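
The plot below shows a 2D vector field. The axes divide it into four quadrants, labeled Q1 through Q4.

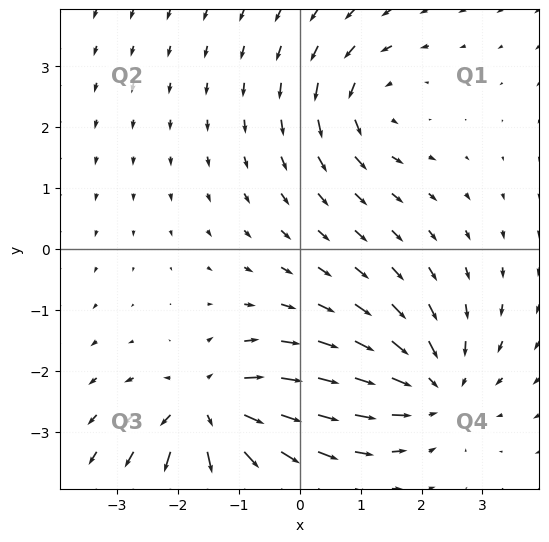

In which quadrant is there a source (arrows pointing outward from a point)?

Q3

The source sits at approximately (-1.5, -2.6), which lies in quadrant Q3. The divergence there is about +6, positive as expected for a source.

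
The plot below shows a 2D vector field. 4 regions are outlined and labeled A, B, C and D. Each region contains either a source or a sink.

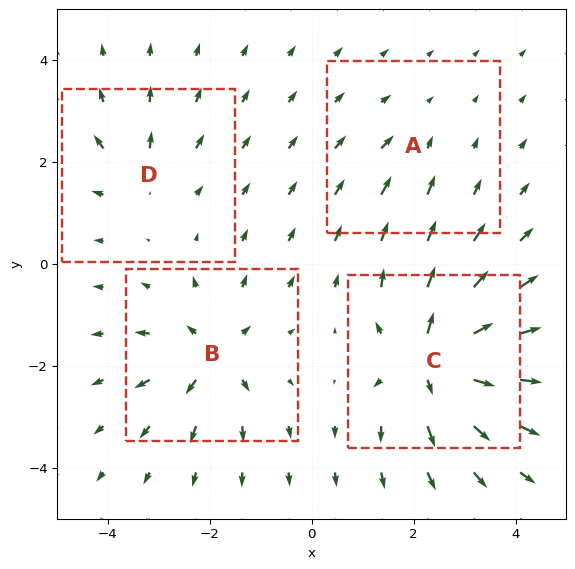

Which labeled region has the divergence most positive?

Divergence at each region's feature centre — A: about -2, B: about +6, C: about +9, D: about +4. Region C is most positive.

C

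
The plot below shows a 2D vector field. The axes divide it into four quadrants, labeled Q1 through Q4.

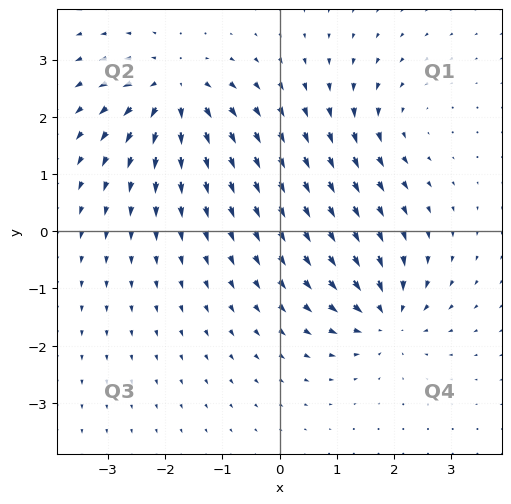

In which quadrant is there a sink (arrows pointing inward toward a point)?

The sink sits at approximately (1.9, -1.5), which lies in quadrant Q4. The divergence there is about -5, negative as expected for a sink.

Q4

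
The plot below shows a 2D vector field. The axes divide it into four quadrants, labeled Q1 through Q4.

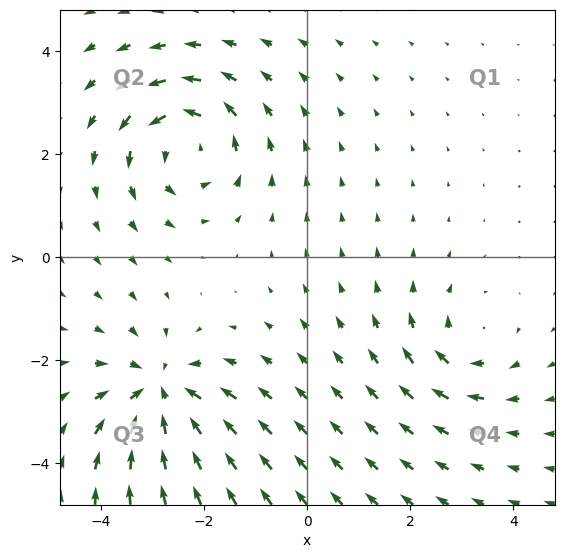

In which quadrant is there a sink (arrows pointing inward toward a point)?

Q3

The sink sits at approximately (-2.8, -2.6), which lies in quadrant Q3. The divergence there is about -5, negative as expected for a sink.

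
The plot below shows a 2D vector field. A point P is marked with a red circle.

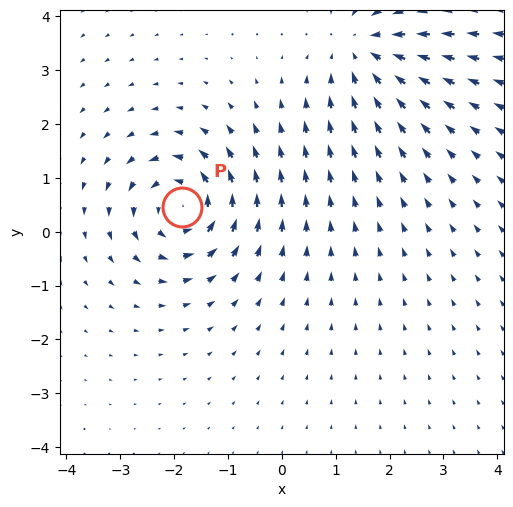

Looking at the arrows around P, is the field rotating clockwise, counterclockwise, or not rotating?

counterclockwise

Near P at (-1.9, 0.5) the arrows circulate counterclockwise. The curl (z-component) there is about +6; positive curl means counterclockwise rotation.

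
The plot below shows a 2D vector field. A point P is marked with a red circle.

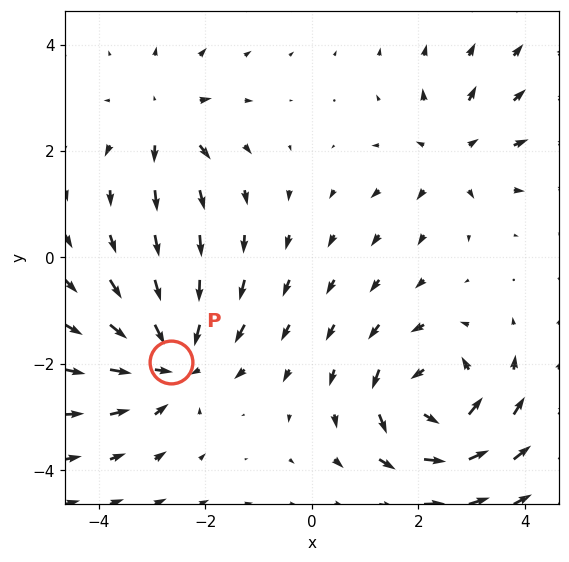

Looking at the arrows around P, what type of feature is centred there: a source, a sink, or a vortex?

At P (-2.6, -2.0) the arrows converge inward. Divergence about -5, curl ≈0 — negative divergence with near-zero curl is a sink.

sink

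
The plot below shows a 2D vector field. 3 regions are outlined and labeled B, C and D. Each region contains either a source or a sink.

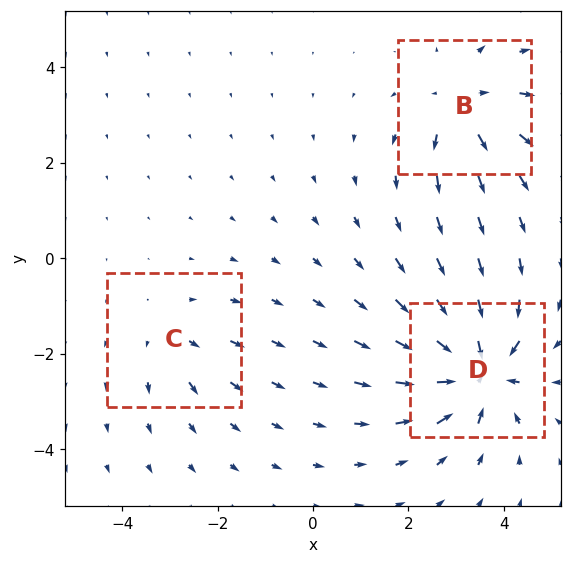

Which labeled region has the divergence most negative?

D

Divergence at each region's feature centre — B: about +4, C: about +2, D: about -6. Region D is most negative.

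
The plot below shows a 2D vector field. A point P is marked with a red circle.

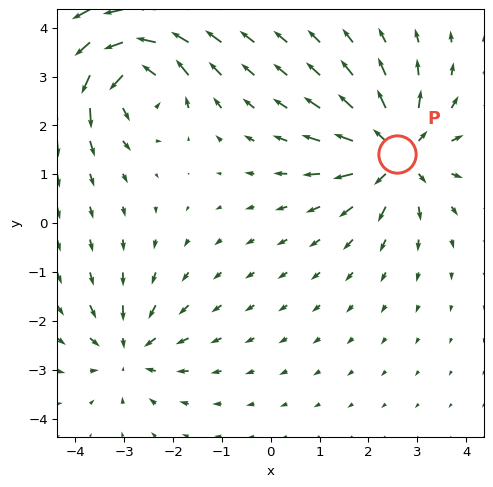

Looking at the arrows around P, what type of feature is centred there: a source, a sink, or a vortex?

At P (2.6, 1.4) the arrows spread outward. Divergence about +5, curl ≈0 — positive divergence with near-zero curl is a source.

source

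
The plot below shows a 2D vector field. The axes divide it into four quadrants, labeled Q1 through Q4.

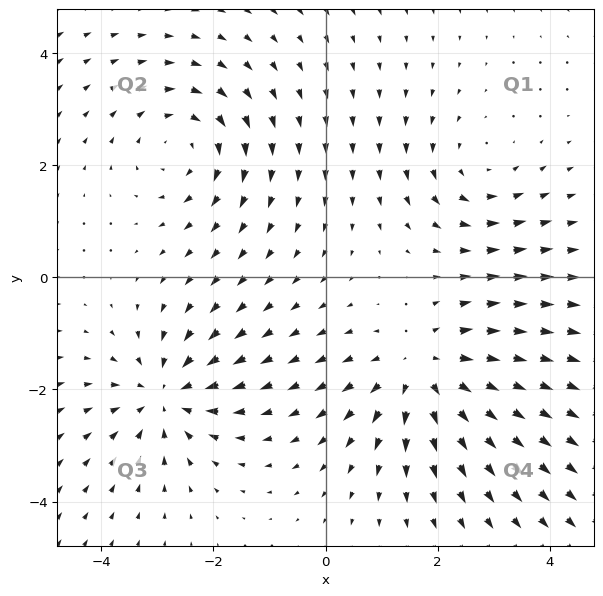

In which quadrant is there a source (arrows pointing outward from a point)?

The source sits at approximately (1.8, -1.7), which lies in quadrant Q4. The divergence there is about +4, positive as expected for a source.

Q4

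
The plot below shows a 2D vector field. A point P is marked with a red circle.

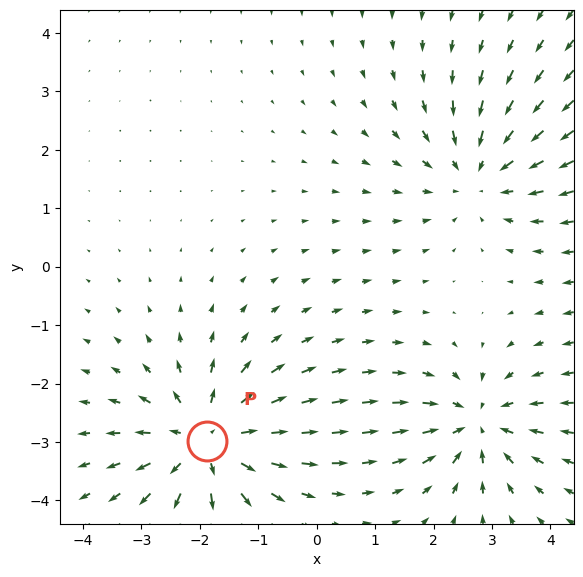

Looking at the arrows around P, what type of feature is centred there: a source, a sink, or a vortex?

At P (-1.9, -3.0) the arrows spread outward. Divergence about +5, curl ≈0 — positive divergence with near-zero curl is a source.

source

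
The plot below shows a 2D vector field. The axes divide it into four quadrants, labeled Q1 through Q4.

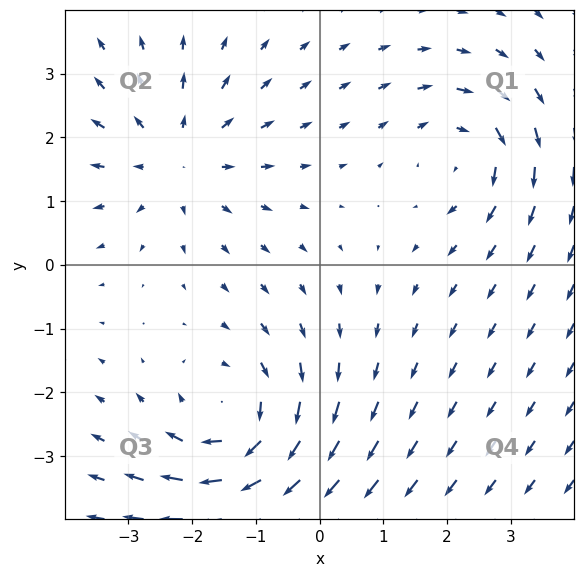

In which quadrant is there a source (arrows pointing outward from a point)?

The source sits at approximately (-2.2, 1.7), which lies in quadrant Q2. The divergence there is about +3, positive as expected for a source.

Q2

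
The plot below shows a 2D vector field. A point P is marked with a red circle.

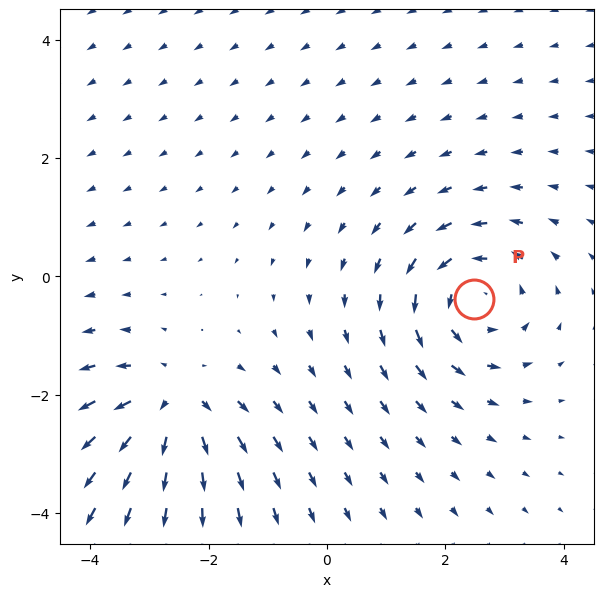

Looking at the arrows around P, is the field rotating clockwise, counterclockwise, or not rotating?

Near P at (2.5, -0.4) the arrows circulate counterclockwise. The curl (z-component) there is about +5; positive curl means counterclockwise rotation.

counterclockwise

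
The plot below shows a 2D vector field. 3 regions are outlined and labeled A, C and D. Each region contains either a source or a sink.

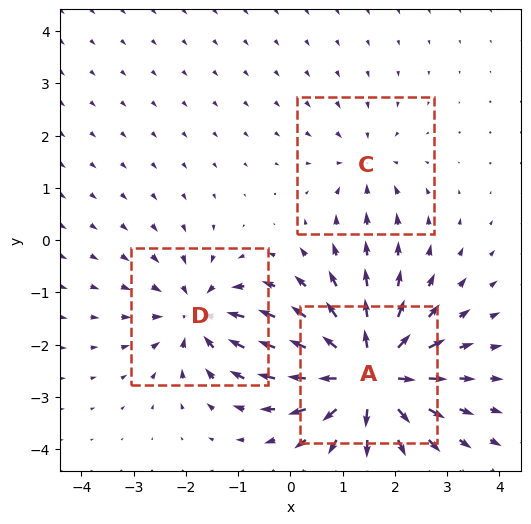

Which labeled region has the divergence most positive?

A

Divergence at each region's feature centre — A: about +6, C: about -2, D: about -4. Region A is most positive.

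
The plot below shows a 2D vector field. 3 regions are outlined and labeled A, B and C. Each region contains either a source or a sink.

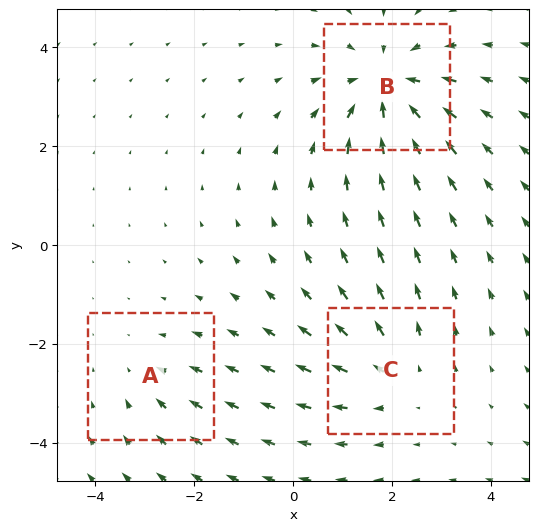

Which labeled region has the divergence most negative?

Divergence at each region's feature centre — A: about -2, B: about -5, C: about +3. Region B is most negative.

B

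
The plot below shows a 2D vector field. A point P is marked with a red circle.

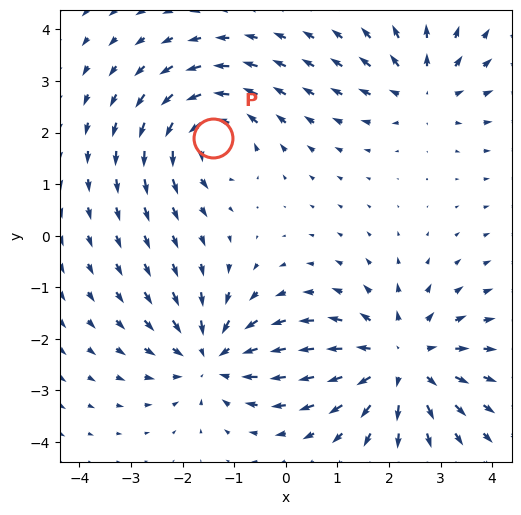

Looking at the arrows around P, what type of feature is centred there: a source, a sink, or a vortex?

At P (-1.4, 1.9) the arrows circulate counterclockwise. Divergence ≈0, curl about +4 — near-zero divergence with nonzero curl is a vortex.

vortex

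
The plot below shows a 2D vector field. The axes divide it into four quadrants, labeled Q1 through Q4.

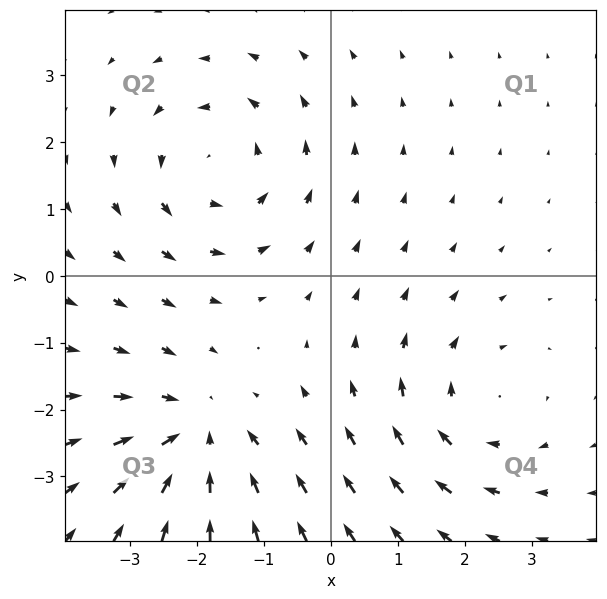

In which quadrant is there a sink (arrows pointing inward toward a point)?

The sink sits at approximately (-2.0, -2.4), which lies in quadrant Q3. The divergence there is about -5, negative as expected for a sink.

Q3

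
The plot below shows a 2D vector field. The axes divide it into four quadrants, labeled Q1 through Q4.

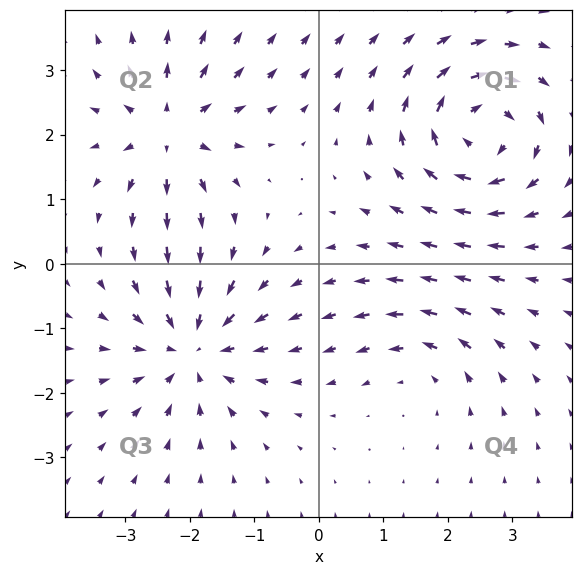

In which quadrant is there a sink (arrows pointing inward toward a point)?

The sink sits at approximately (-2.0, -1.3), which lies in quadrant Q3. The divergence there is about -5, negative as expected for a sink.

Q3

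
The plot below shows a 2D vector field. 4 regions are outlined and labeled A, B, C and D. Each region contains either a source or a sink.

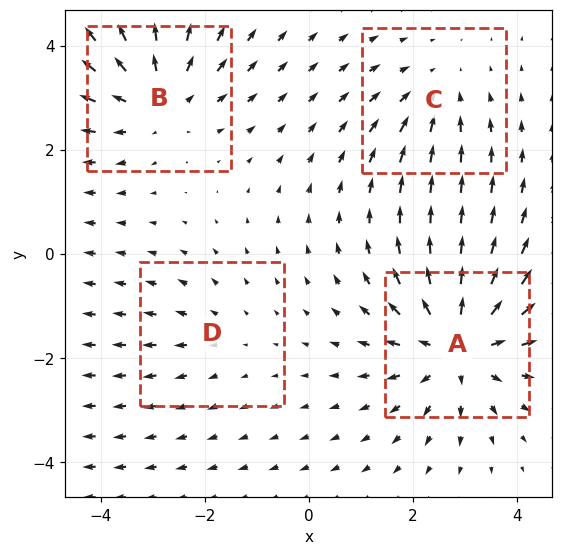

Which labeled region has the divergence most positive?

Divergence at each region's feature centre — A: about +6, B: about +4, C: about -3, D: about +2. Region A is most positive.

A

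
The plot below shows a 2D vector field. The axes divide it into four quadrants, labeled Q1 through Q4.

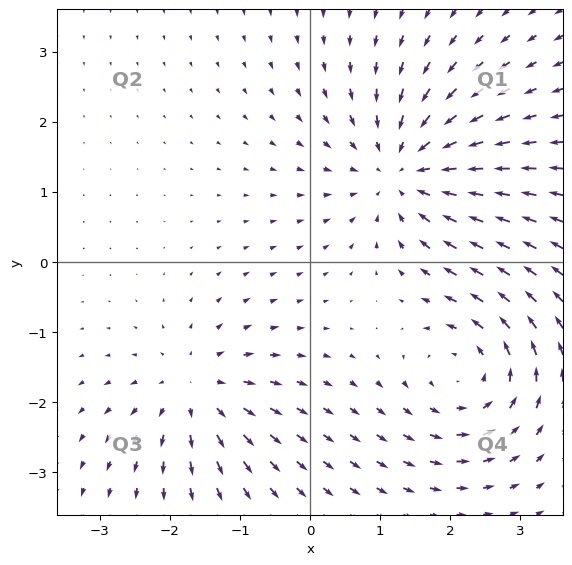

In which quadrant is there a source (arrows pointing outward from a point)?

Q3

The source sits at approximately (-1.6, -1.8), which lies in quadrant Q3. The divergence there is about +4, positive as expected for a source.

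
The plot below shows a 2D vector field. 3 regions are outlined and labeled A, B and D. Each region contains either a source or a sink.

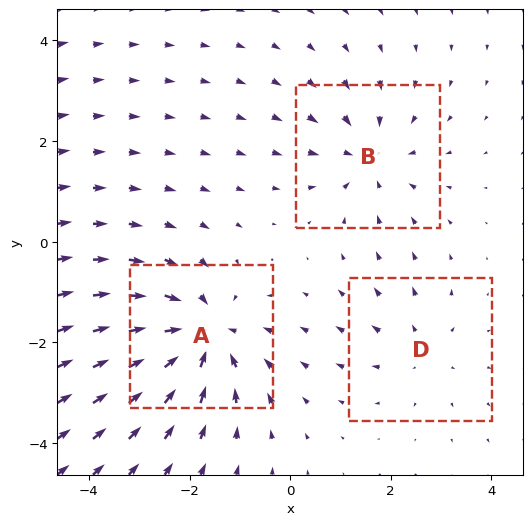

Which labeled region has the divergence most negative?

A

Divergence at each region's feature centre — A: about -5, B: about -3, D: about +2. Region A is most negative.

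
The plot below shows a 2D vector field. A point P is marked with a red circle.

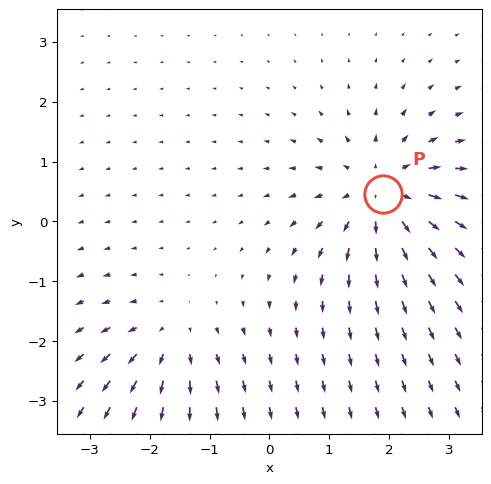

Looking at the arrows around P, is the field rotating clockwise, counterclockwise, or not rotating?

not rotating

Near P at (1.9, 0.5) the arrows show no circulation. The curl there is ≈0.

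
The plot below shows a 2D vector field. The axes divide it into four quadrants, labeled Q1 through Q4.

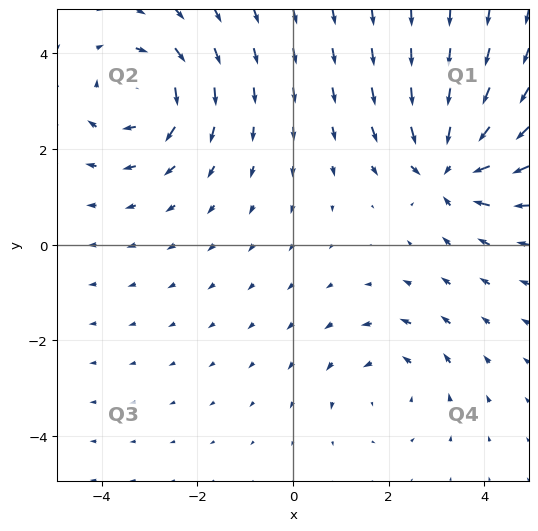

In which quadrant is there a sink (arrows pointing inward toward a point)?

The sink sits at approximately (3.3, 1.6), which lies in quadrant Q1. The divergence there is about -5, negative as expected for a sink.

Q1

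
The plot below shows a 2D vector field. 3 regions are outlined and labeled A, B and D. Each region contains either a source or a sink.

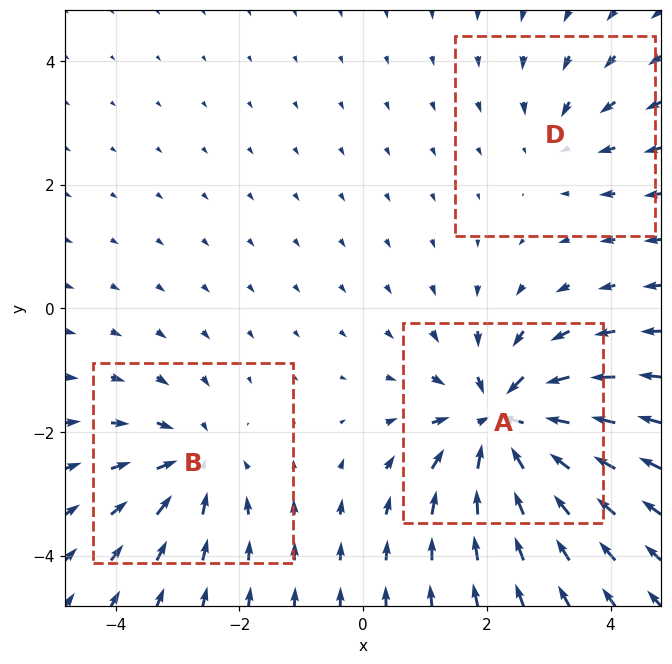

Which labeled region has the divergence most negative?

Divergence at each region's feature centre — A: about -6, B: about -3, D: about -2. Region A is most negative.

A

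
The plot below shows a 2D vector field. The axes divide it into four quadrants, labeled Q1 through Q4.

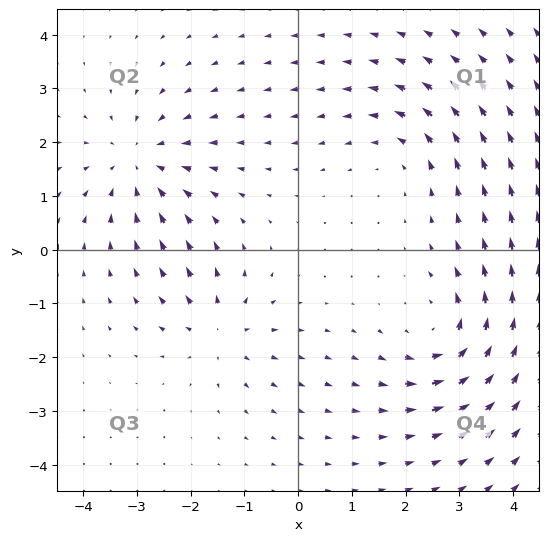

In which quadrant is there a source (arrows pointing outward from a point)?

Q3

The source sits at approximately (-1.4, -1.5), which lies in quadrant Q3. The divergence there is about +4, positive as expected for a source.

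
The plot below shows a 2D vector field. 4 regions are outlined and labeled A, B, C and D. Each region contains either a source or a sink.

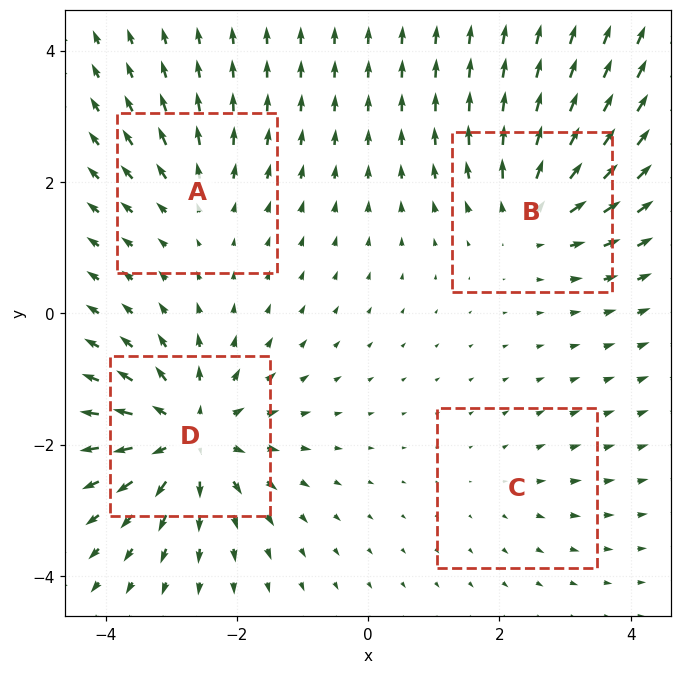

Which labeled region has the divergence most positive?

Divergence at each region's feature centre — A: about +3, B: about +6, C: about +2, D: about +8. Region D is most positive.

D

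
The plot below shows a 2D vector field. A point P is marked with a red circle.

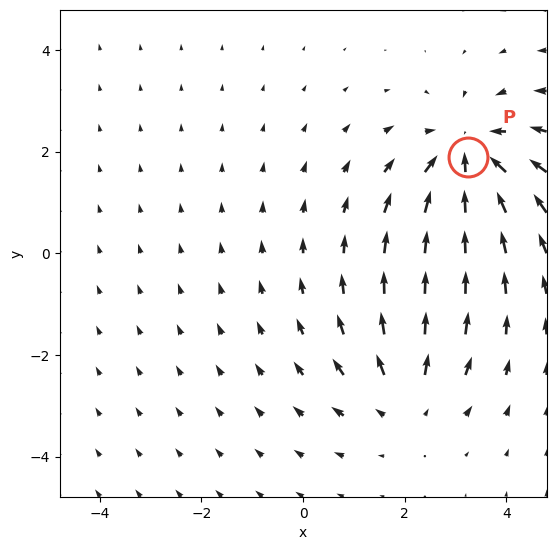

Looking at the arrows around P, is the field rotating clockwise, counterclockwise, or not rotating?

Near P at (3.3, 1.9) the arrows show no circulation. The curl there is ≈0.

not rotating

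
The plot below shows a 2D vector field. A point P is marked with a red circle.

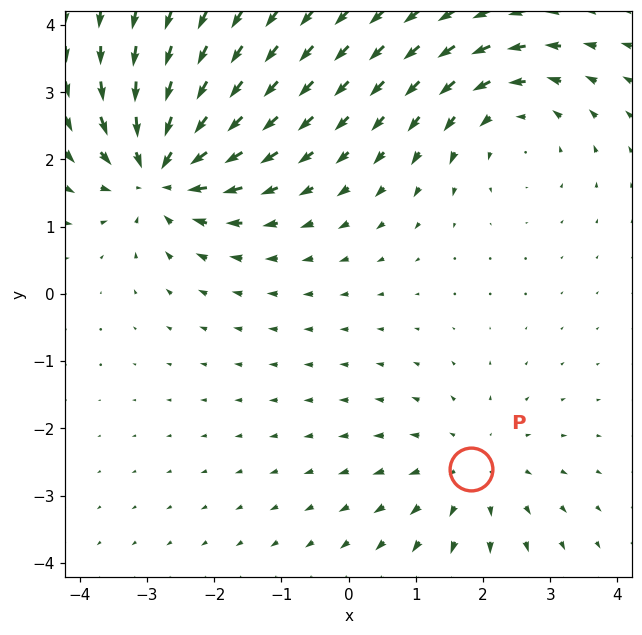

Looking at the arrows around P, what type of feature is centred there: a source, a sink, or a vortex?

source

At P (1.8, -2.6) the arrows spread outward. Divergence about +2, curl ≈0 — positive divergence with near-zero curl is a source.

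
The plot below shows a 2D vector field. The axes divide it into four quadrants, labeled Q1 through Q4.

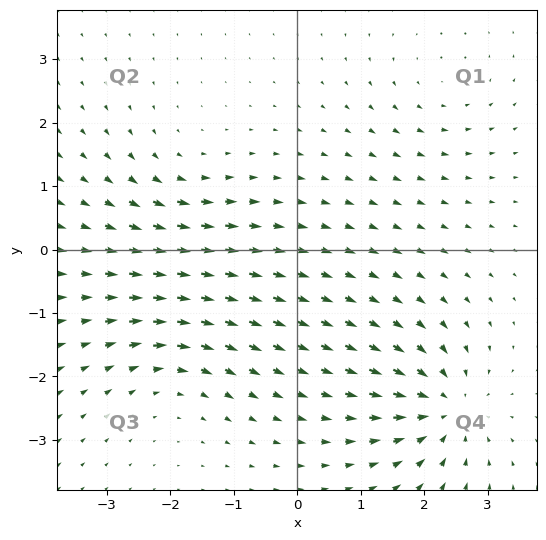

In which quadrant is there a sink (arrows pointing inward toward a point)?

The sink sits at approximately (2.3, -2.5), which lies in quadrant Q4. The divergence there is about -7, negative as expected for a sink.

Q4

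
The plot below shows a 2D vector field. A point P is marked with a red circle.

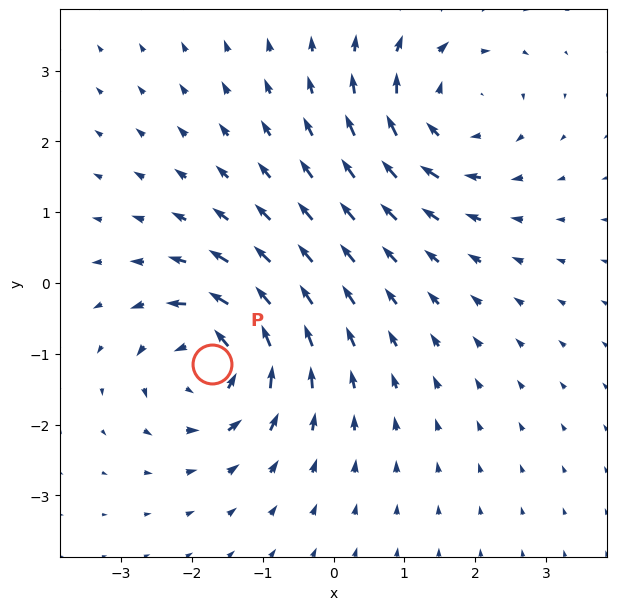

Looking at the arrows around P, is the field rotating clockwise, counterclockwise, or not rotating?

counterclockwise

Near P at (-1.7, -1.1) the arrows circulate counterclockwise. The curl (z-component) there is about +6; positive curl means counterclockwise rotation.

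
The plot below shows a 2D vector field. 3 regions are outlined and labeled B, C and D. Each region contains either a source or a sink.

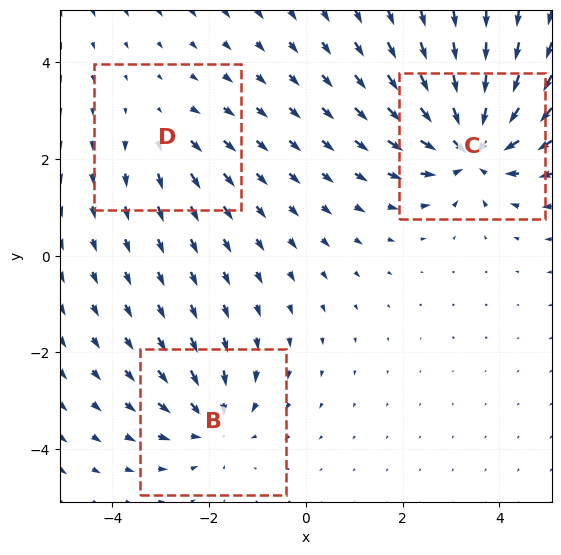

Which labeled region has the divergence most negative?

Divergence at each region's feature centre — B: about -3, C: about -6, D: about +2. Region C is most negative.

C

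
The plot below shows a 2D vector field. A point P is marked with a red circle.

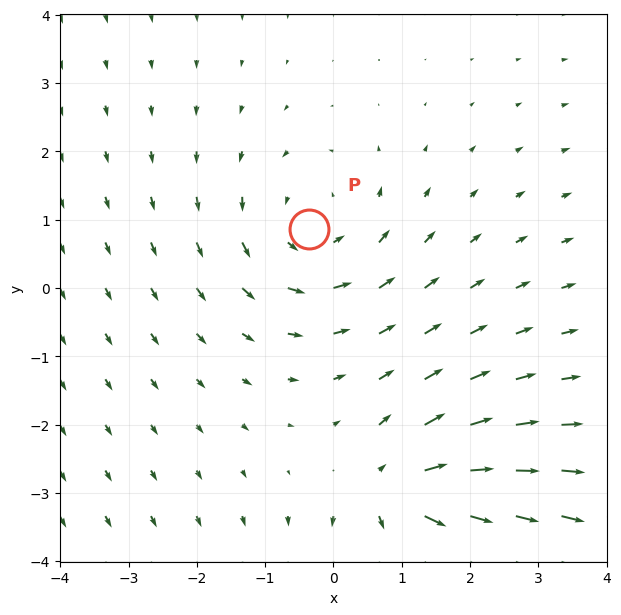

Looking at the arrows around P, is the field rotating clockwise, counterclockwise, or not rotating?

counterclockwise

Near P at (-0.4, 0.9) the arrows circulate counterclockwise. The curl (z-component) there is about +2; positive curl means counterclockwise rotation.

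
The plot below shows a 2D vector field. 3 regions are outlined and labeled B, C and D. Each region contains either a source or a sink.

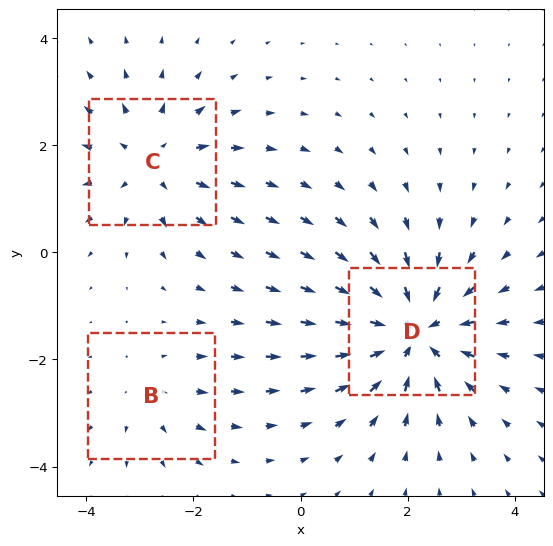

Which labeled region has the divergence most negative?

Divergence at each region's feature centre — B: about +2, C: about +3, D: about -5. Region D is most negative.

D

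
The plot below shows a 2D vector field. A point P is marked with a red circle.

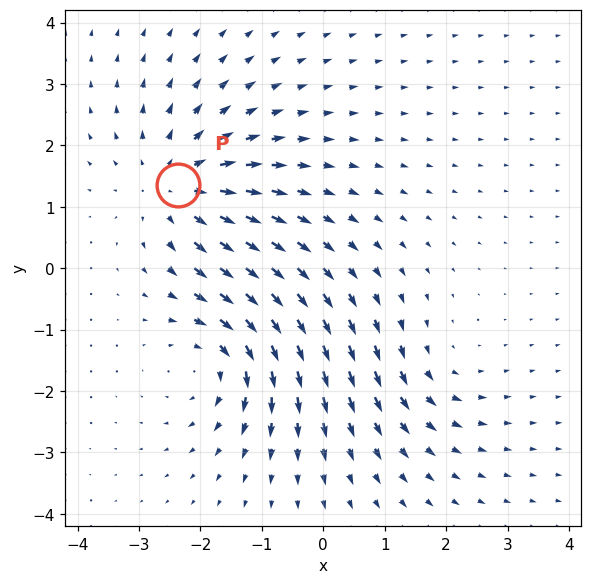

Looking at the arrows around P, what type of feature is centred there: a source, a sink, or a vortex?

At P (-2.4, 1.4) the arrows spread outward. Divergence about +5, curl ≈0 — positive divergence with near-zero curl is a source.

source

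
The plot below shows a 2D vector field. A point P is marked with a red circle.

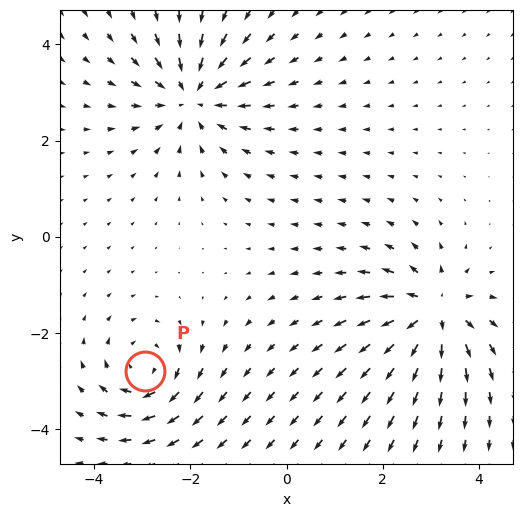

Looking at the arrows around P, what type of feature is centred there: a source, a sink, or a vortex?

vortex

At P (-2.9, -2.8) the arrows circulate clockwise. Divergence ≈0, curl about -5 — near-zero divergence with nonzero curl is a vortex.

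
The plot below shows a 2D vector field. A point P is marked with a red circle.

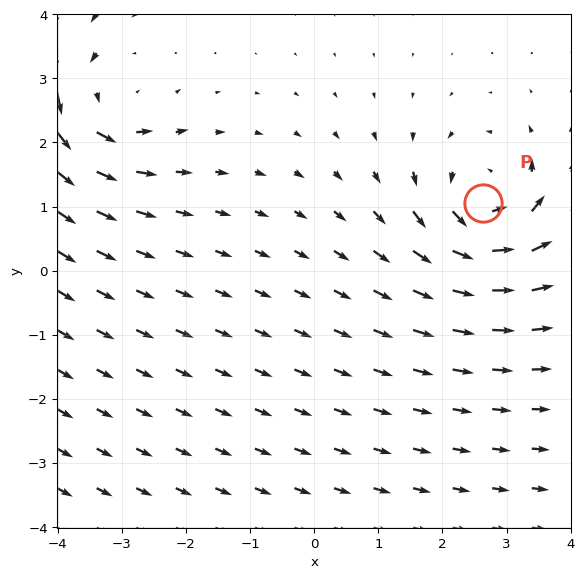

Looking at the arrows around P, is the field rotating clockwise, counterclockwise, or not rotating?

counterclockwise

Near P at (2.6, 1.0) the arrows circulate counterclockwise. The curl (z-component) there is about +5; positive curl means counterclockwise rotation.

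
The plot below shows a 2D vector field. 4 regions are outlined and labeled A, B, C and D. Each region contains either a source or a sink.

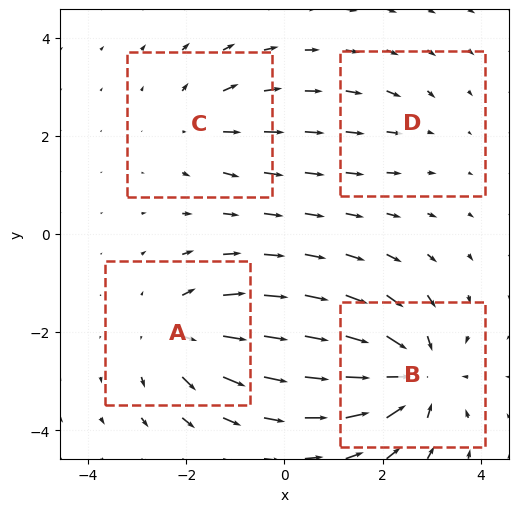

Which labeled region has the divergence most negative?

Divergence at each region's feature centre — A: about +5, B: about -7, C: about +3, D: about -2. Region B is most negative.

B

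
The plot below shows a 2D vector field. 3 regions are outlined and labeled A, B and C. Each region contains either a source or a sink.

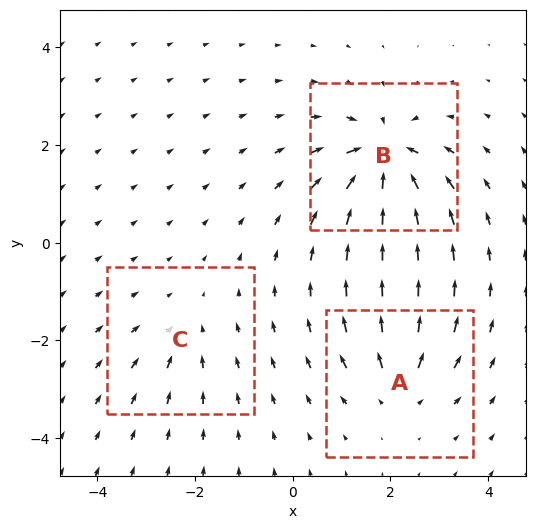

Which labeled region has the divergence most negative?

B

Divergence at each region's feature centre — A: about +4, B: about -6, C: about -2. Region B is most negative.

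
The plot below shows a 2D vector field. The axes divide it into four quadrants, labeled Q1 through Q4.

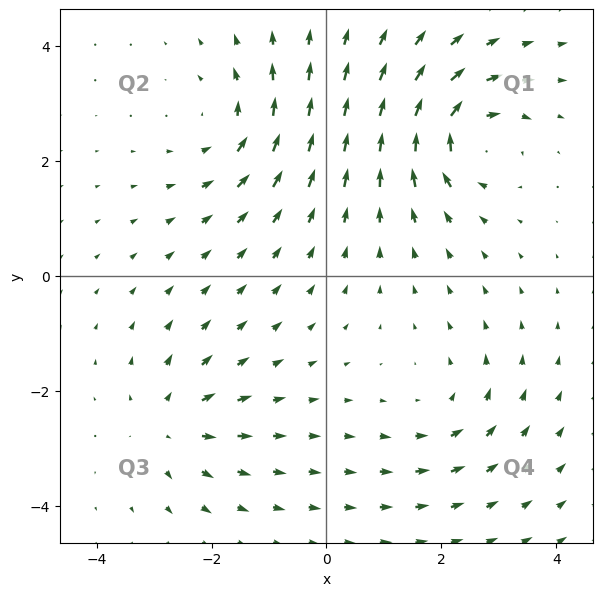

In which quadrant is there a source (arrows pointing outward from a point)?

The source sits at approximately (-2.7, -2.6), which lies in quadrant Q3. The divergence there is about +4, positive as expected for a source.

Q3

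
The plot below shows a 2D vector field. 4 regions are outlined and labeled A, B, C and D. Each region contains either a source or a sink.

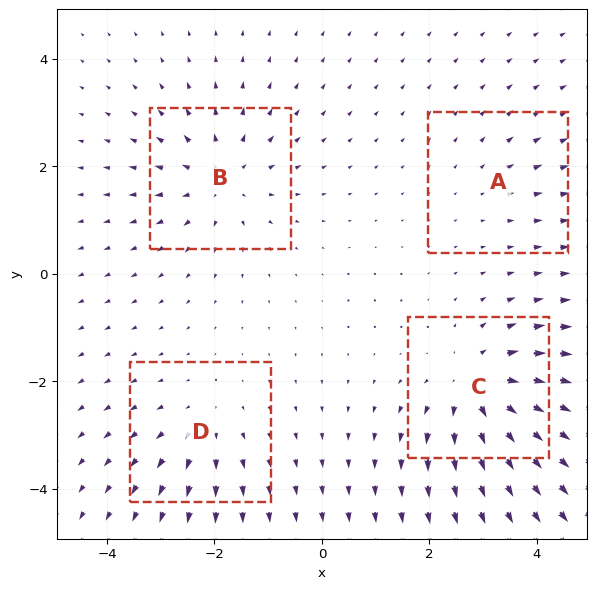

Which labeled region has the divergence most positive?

C

Divergence at each region's feature centre — A: about +2, B: about +5, C: about +6, D: about +3. Region C is most positive.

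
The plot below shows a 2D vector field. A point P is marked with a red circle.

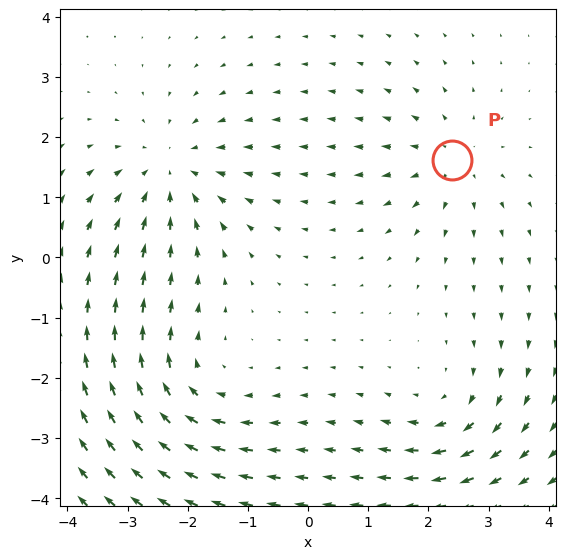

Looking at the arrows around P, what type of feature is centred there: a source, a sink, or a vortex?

source

At P (2.4, 1.6) the arrows spread outward. Divergence about +3, curl ≈0 — positive divergence with near-zero curl is a source.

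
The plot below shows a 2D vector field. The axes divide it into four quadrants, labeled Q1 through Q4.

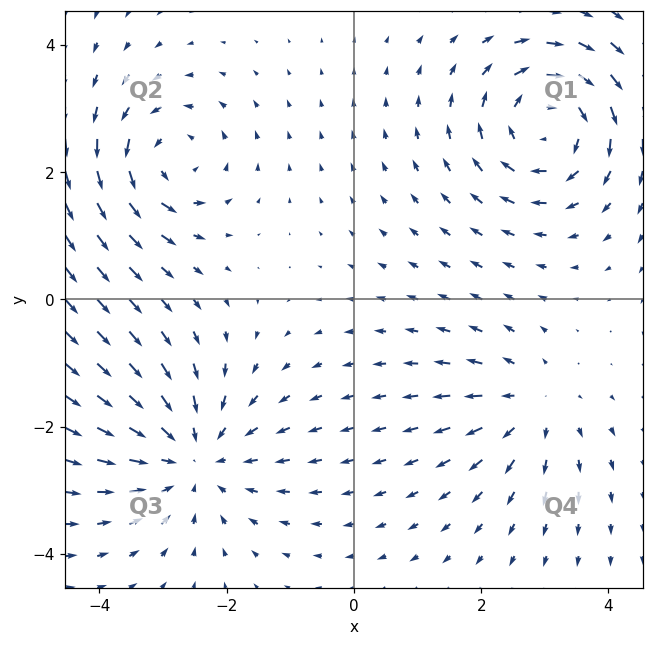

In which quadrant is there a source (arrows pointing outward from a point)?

The source sits at approximately (2.8, -1.7), which lies in quadrant Q4. The divergence there is about +3, positive as expected for a source.

Q4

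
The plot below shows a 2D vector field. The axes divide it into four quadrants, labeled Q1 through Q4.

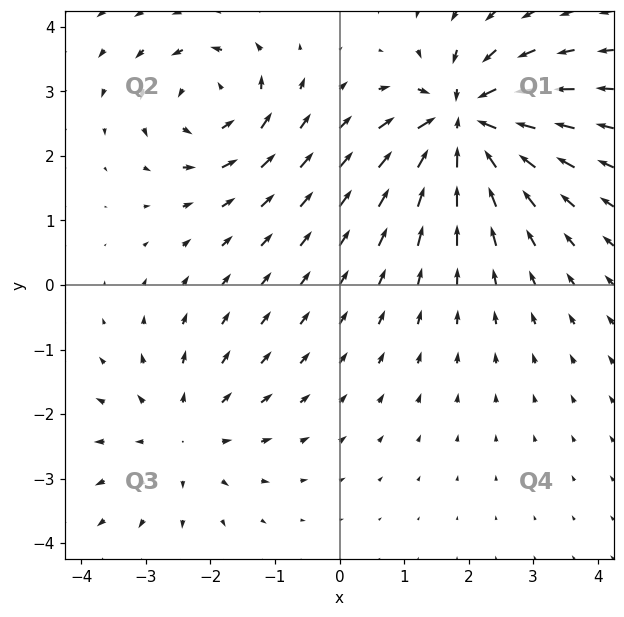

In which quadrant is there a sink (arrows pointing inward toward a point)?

The sink sits at approximately (1.9, 2.5), which lies in quadrant Q1. The divergence there is about -6, negative as expected for a sink.

Q1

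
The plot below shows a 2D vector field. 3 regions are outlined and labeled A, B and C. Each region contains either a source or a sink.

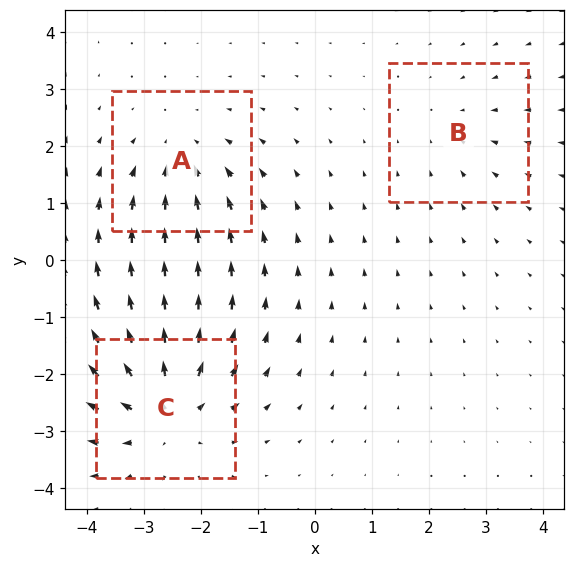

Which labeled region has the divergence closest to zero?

Divergence at each region's feature centre — A: about -3, B: about -2, C: about +5. Region B is closest to zero.

B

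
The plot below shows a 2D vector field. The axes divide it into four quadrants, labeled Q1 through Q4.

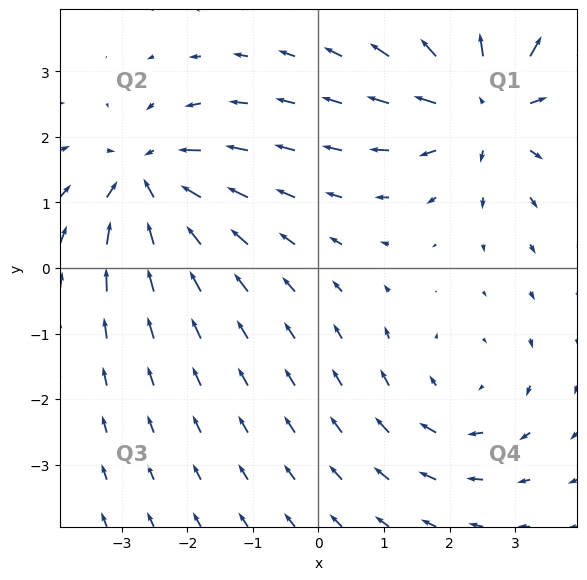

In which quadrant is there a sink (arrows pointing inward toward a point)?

The sink sits at approximately (-2.6, 1.3), which lies in quadrant Q2. The divergence there is about -4, negative as expected for a sink.

Q2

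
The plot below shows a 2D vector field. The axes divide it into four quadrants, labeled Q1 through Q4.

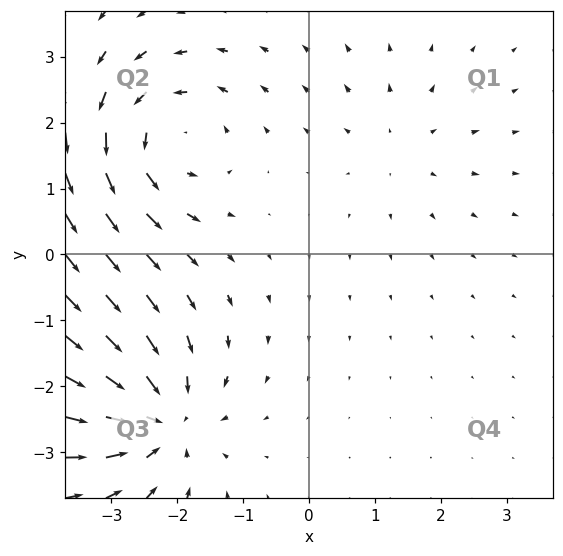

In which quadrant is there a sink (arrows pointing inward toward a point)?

Q3

The sink sits at approximately (-2.3, -2.5), which lies in quadrant Q3. The divergence there is about -6, negative as expected for a sink.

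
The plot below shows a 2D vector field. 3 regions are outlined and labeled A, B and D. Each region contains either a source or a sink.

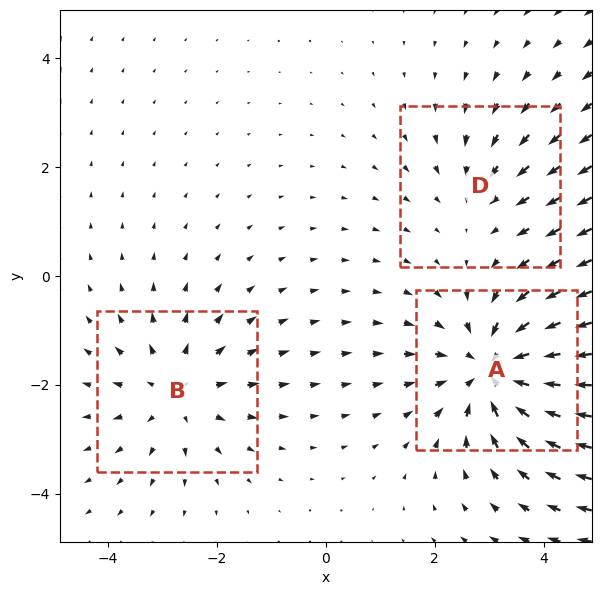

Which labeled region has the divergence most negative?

Divergence at each region's feature centre — A: about -4, B: about +3, D: about -2. Region A is most negative.

A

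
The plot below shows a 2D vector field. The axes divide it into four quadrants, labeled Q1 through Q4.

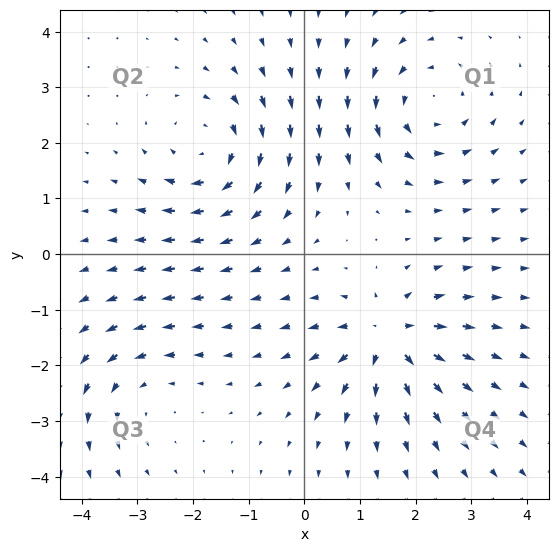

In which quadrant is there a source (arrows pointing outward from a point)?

Q4

The source sits at approximately (1.5, -1.5), which lies in quadrant Q4. The divergence there is about +7, positive as expected for a source.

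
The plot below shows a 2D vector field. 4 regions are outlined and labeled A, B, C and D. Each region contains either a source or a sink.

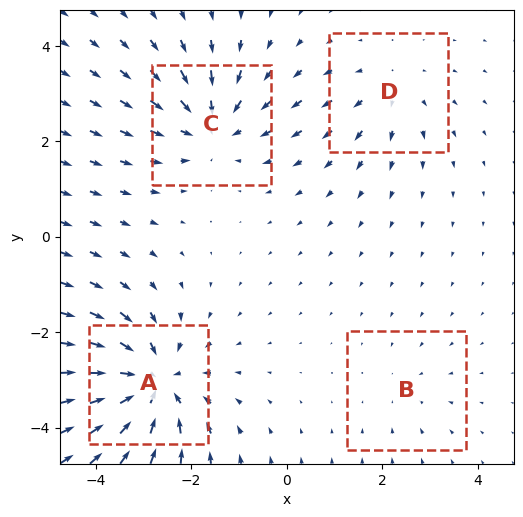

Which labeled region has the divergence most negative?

A

Divergence at each region's feature centre — A: about -7, B: about -2, C: about -5, D: about +3. Region A is most negative.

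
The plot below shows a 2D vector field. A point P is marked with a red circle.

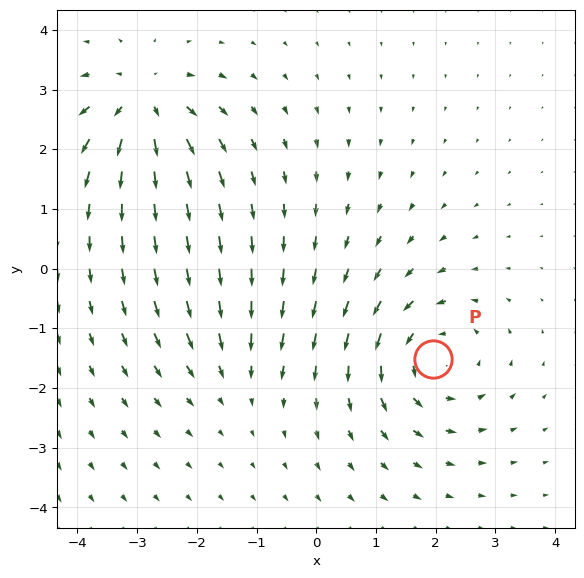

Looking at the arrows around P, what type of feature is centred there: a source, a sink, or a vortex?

At P (1.9, -1.5) the arrows circulate counterclockwise. Divergence ≈0, curl about +5 — near-zero divergence with nonzero curl is a vortex.

vortex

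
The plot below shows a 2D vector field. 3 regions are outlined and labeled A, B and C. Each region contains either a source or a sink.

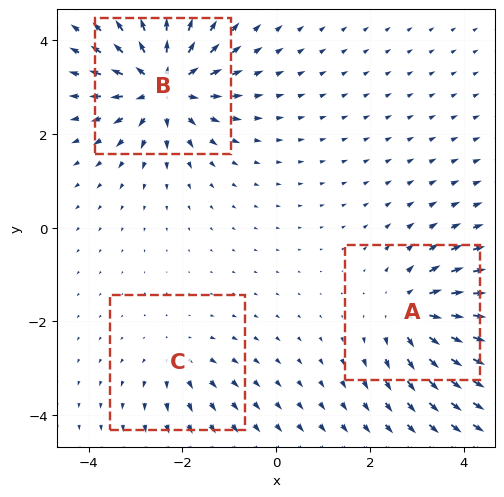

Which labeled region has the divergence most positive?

Divergence at each region's feature centre — A: about +4, B: about +6, C: about +2. Region B is most positive.

B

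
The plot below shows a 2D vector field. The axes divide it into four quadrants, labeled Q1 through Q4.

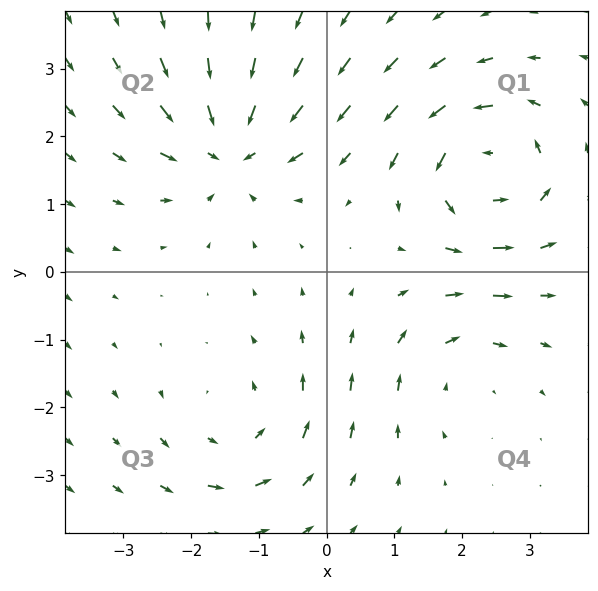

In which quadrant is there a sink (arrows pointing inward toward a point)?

The sink sits at approximately (-1.4, 1.8), which lies in quadrant Q2. The divergence there is about -6, negative as expected for a sink.

Q2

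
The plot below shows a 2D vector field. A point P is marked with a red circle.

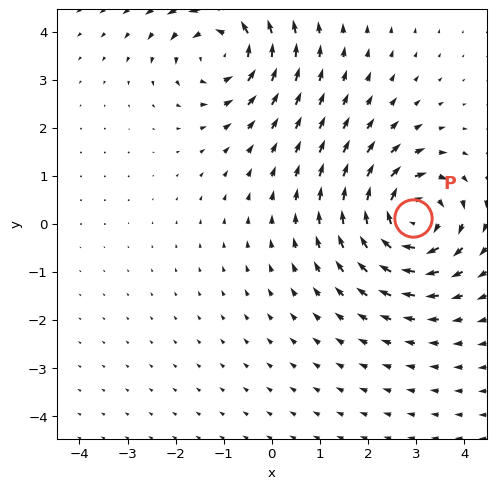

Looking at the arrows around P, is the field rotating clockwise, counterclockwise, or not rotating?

clockwise

Near P at (2.9, 0.1) the arrows circulate clockwise. The curl (z-component) there is about -4; negative curl means clockwise rotation.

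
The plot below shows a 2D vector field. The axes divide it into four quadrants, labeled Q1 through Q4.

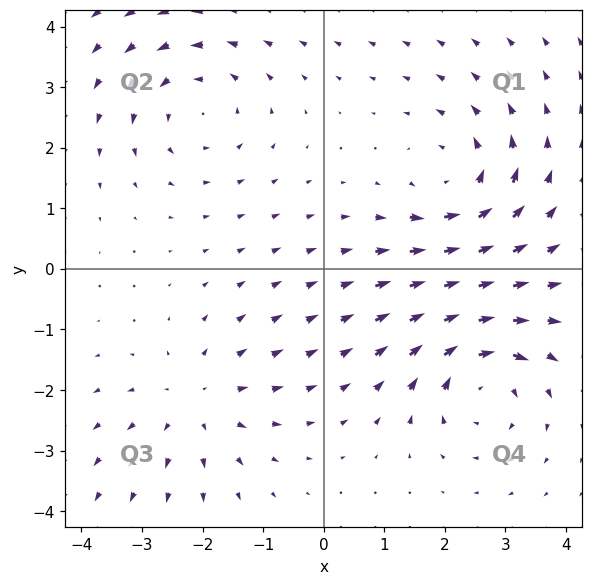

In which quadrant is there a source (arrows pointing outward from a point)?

The source sits at approximately (-2.1, -2.2), which lies in quadrant Q3. The divergence there is about +3, positive as expected for a source.

Q3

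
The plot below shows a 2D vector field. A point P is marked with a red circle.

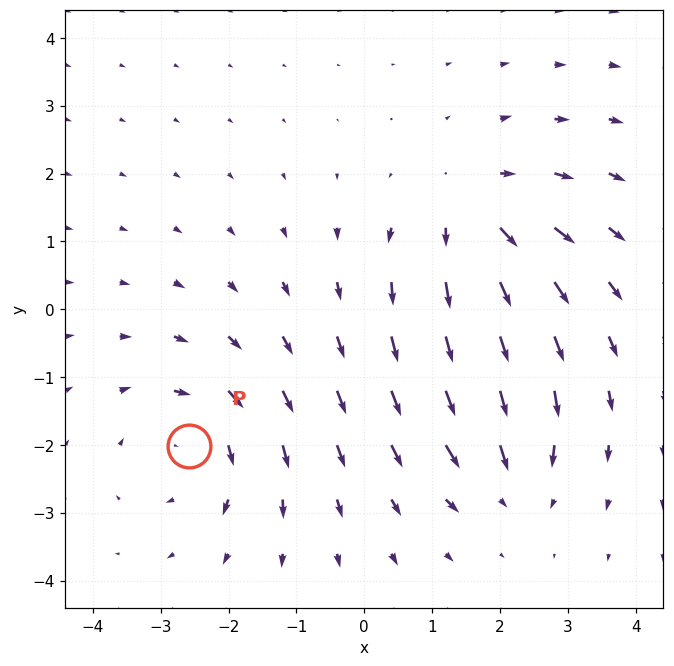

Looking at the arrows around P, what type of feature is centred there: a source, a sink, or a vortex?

vortex

At P (-2.6, -2.0) the arrows circulate clockwise. Divergence ≈0, curl about -4 — near-zero divergence with nonzero curl is a vortex.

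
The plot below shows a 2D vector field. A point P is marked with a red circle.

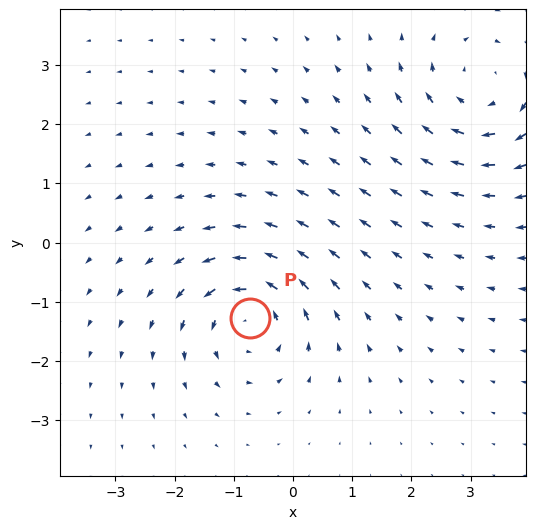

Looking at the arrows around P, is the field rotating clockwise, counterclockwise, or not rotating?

counterclockwise

Near P at (-0.7, -1.3) the arrows circulate counterclockwise. The curl (z-component) there is about +4; positive curl means counterclockwise rotation.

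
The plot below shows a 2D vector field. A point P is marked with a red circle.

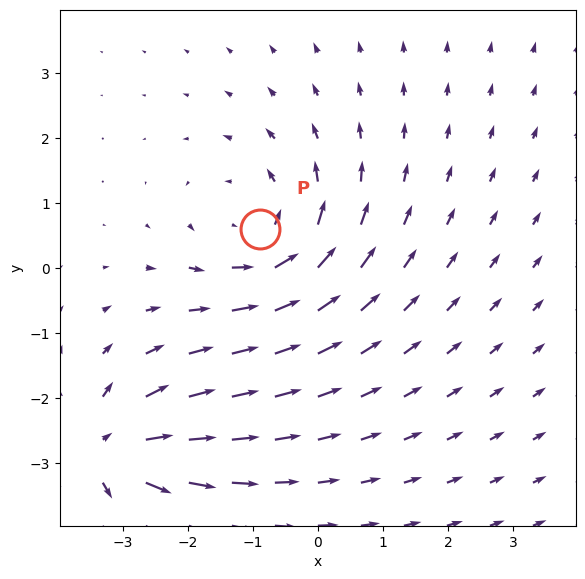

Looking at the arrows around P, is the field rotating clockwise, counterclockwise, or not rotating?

counterclockwise

Near P at (-0.9, 0.6) the arrows circulate counterclockwise. The curl (z-component) there is about +4; positive curl means counterclockwise rotation.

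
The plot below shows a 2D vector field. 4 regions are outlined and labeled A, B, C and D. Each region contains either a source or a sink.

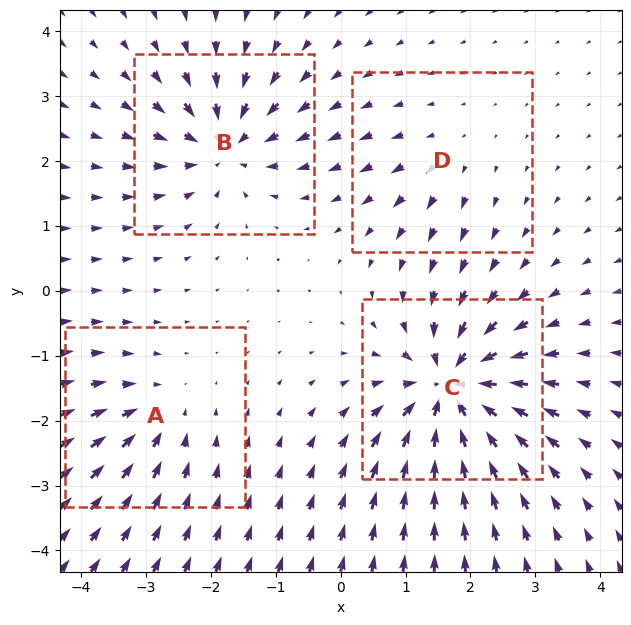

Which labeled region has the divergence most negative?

C

Divergence at each region's feature centre — A: about -4, B: about -6, C: about -9, D: about +3. Region C is most negative.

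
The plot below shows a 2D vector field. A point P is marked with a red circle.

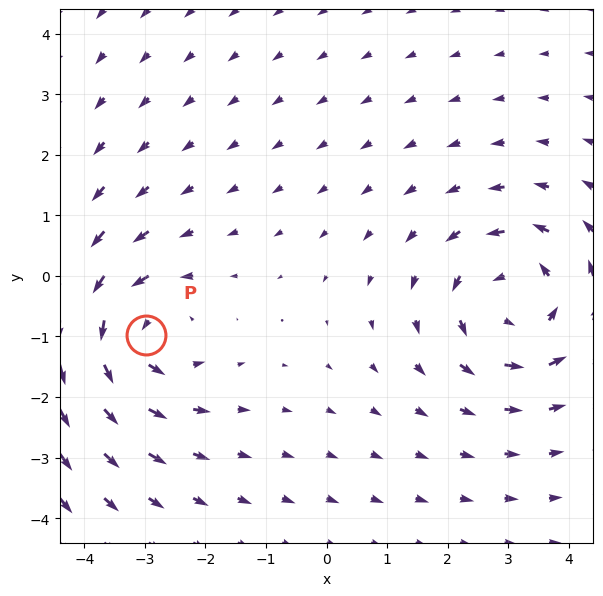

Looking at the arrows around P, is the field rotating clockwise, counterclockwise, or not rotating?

Near P at (-3.0, -1.0) the arrows circulate counterclockwise. The curl (z-component) there is about +4; positive curl means counterclockwise rotation.

counterclockwise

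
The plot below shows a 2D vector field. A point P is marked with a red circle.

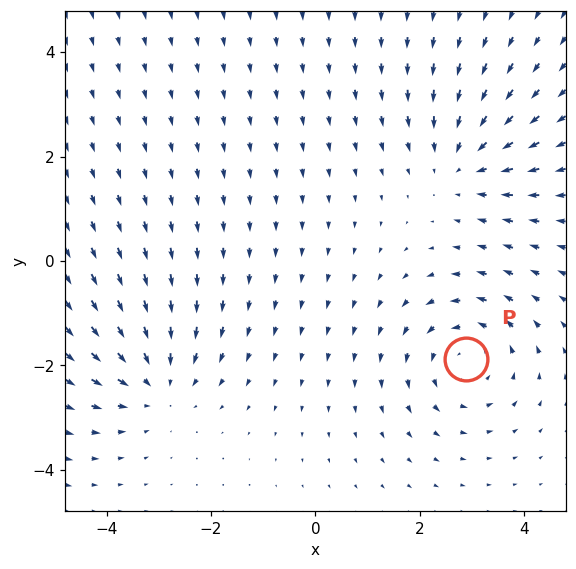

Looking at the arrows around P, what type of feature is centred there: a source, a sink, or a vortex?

vortex

At P (2.9, -1.9) the arrows circulate counterclockwise. Divergence ≈0, curl about +3 — near-zero divergence with nonzero curl is a vortex.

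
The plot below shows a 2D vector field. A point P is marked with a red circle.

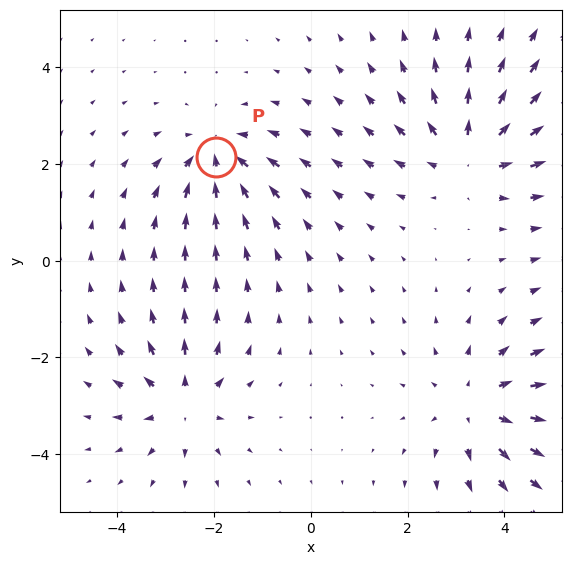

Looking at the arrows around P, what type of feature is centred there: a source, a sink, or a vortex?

sink

At P (-2.0, 2.1) the arrows converge inward. Divergence about -5, curl ≈0 — negative divergence with near-zero curl is a sink.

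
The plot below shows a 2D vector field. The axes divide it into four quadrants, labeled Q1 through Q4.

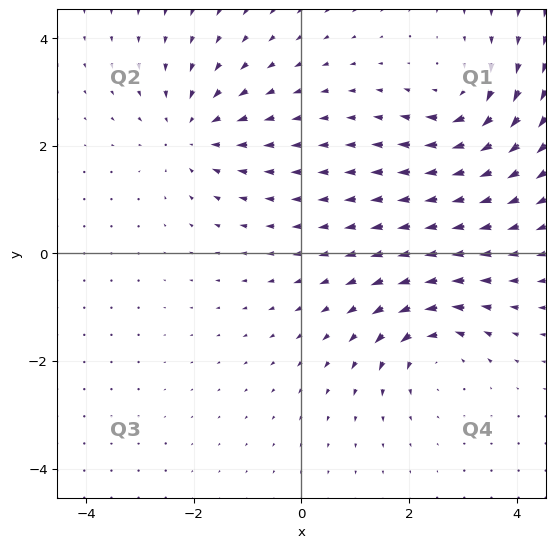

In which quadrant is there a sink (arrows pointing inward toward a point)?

Q2

The sink sits at approximately (-2.0, 2.3), which lies in quadrant Q2. The divergence there is about -5, negative as expected for a sink.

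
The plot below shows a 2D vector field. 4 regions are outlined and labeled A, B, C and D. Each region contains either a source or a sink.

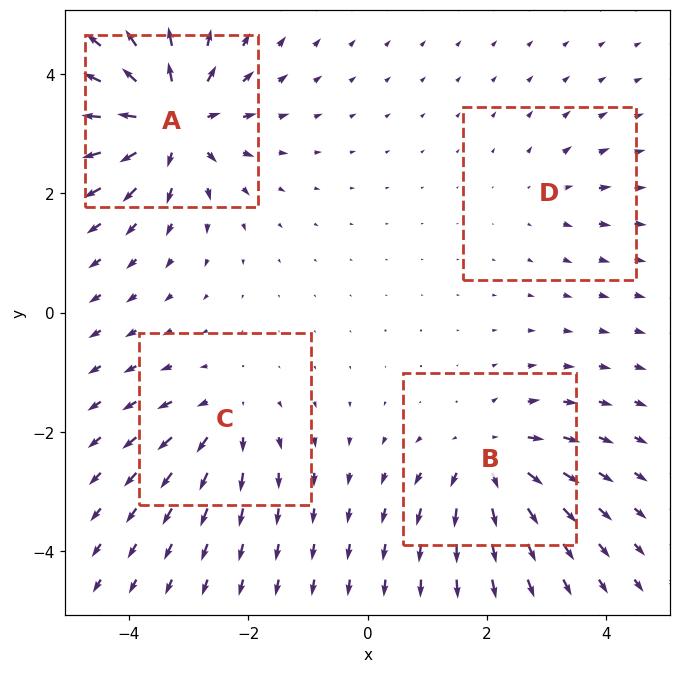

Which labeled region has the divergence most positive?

Divergence at each region's feature centre — A: about +8, B: about +6, C: about +4, D: about +2. Region A is most positive.

A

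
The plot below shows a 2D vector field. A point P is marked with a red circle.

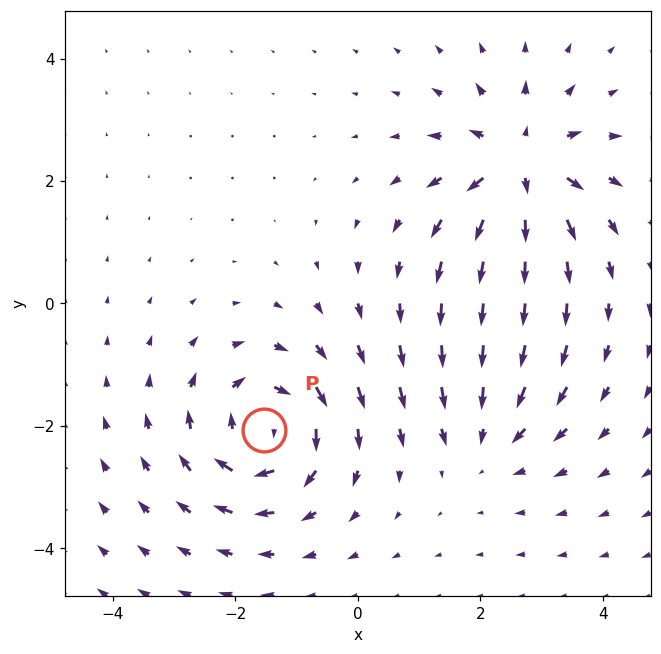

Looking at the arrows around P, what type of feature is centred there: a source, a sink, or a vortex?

At P (-1.5, -2.1) the arrows circulate clockwise. Divergence ≈0, curl about -6 — near-zero divergence with nonzero curl is a vortex.

vortex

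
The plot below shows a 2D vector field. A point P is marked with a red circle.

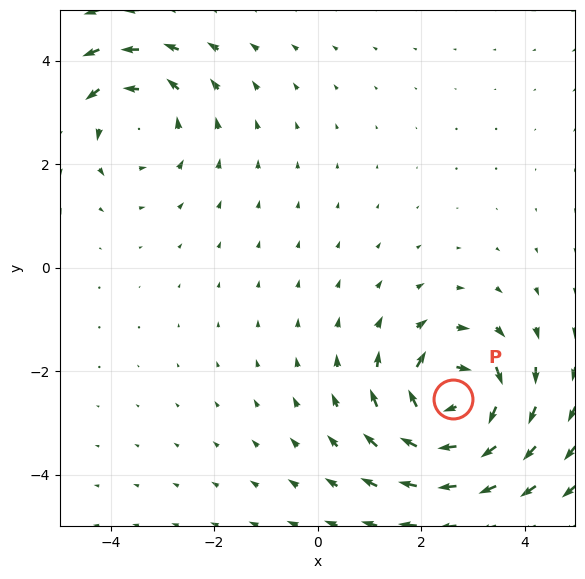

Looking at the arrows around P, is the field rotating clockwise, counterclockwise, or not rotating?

clockwise

Near P at (2.6, -2.5) the arrows circulate clockwise. The curl (z-component) there is about -5; negative curl means clockwise rotation.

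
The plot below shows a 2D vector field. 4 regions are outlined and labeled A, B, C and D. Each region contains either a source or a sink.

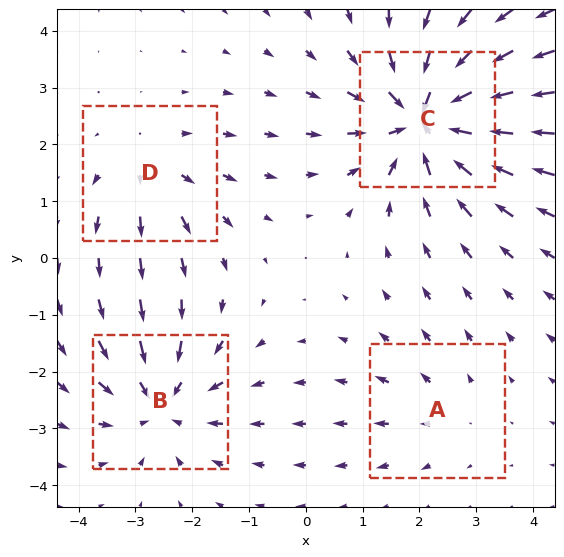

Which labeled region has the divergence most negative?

Divergence at each region's feature centre — A: about +2, B: about -5, C: about -7, D: about +3. Region C is most negative.

C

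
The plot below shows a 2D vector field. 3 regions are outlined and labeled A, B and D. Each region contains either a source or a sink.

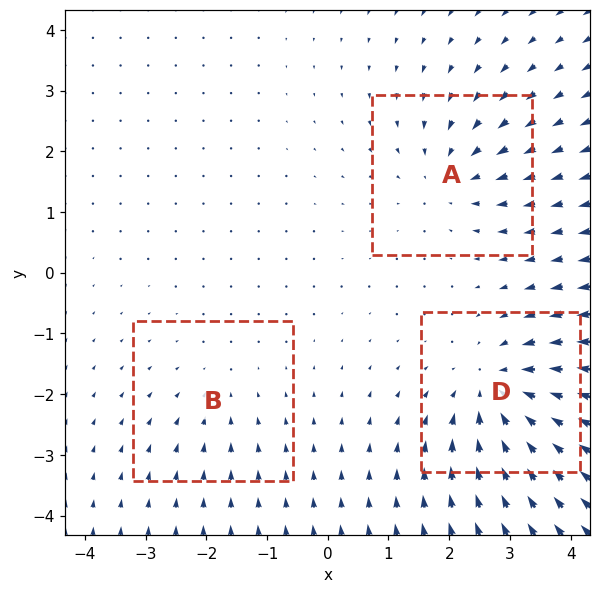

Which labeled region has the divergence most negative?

Divergence at each region's feature centre — A: about -3, B: about -2, D: about -5. Region D is most negative.

D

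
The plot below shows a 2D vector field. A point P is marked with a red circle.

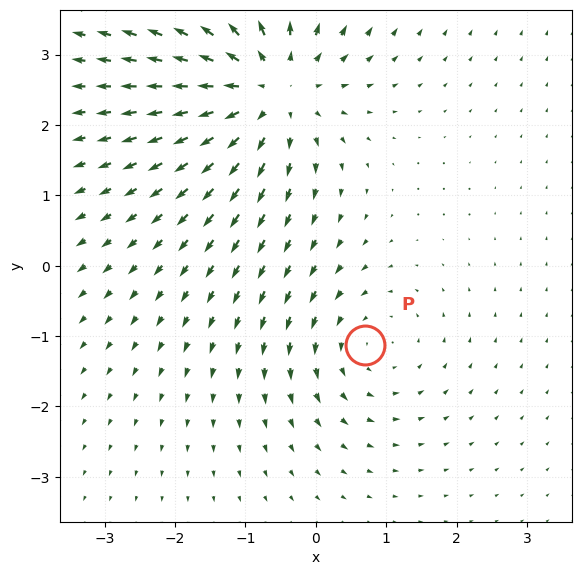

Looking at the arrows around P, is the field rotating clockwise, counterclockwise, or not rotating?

counterclockwise

Near P at (0.7, -1.1) the arrows circulate counterclockwise. The curl (z-component) there is about +2; positive curl means counterclockwise rotation.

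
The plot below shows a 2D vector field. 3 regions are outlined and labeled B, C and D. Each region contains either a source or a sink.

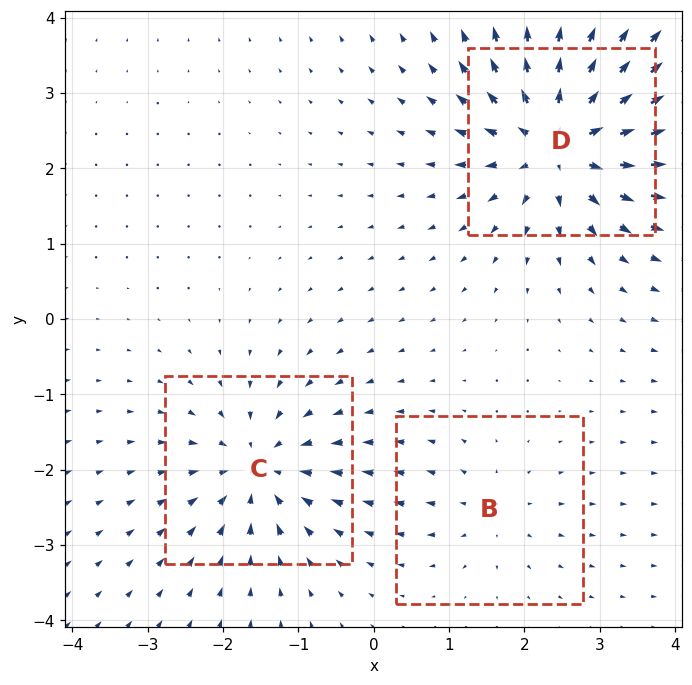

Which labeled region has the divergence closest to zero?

B

Divergence at each region's feature centre — B: about +2, C: about -4, D: about +6. Region B is closest to zero.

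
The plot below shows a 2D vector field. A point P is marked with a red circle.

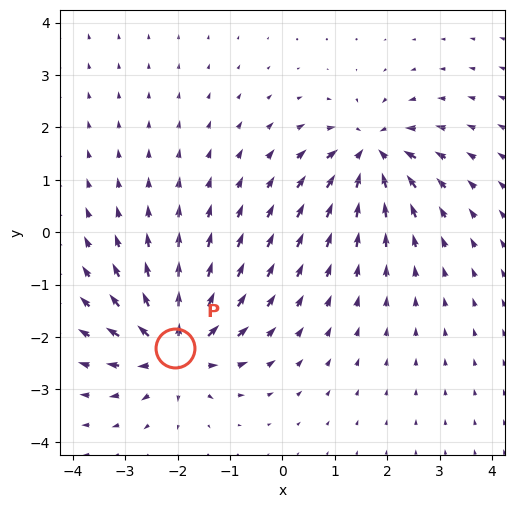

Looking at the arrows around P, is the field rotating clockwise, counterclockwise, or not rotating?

Near P at (-2.0, -2.2) the arrows show no circulation. The curl there is ≈0.

not rotating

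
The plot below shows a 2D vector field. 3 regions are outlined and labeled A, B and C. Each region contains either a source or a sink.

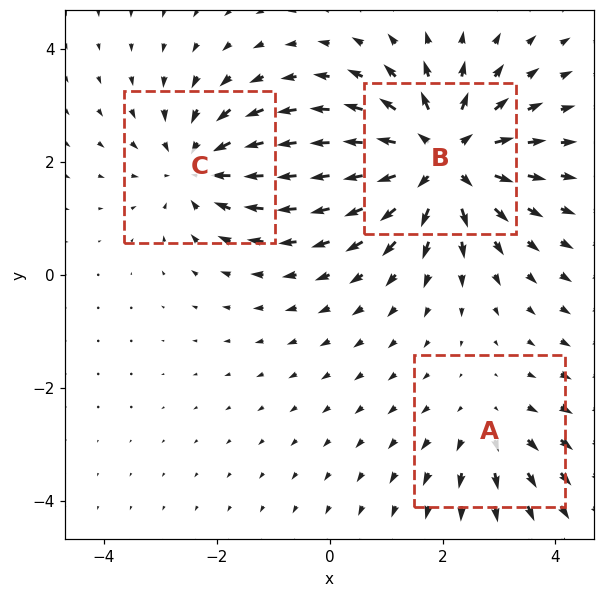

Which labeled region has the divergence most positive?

Divergence at each region's feature centre — A: about +2, B: about +5, C: about -3. Region B is most positive.

B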